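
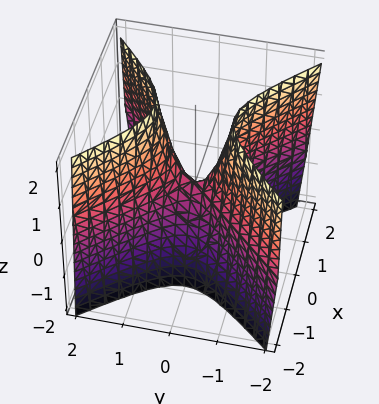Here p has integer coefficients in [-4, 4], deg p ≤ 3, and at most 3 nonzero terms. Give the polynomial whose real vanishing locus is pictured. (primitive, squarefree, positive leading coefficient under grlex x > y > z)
First, the degree is 2 — a hyperbolic paraboloid; a quadric.
Then, symmetries: mirror symmetry x ↦ −x ⇒ only even powers of x; mirror symmetry y ↦ −y ⇒ only even powers of y.
Then, from the axis intercepts and sections: one y-axis crossing is at y = 0; it crosses the z-axis at the gridline z = 0; it meets the x-axis at x = 0 (among the integer gridlines).
Finally, the integer polynomial consistent with all of this is the stated p.

3*x^2 - 3*y^2 + z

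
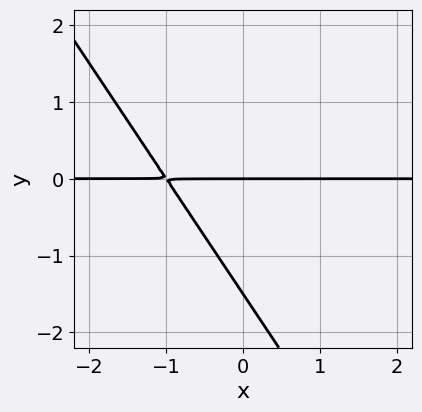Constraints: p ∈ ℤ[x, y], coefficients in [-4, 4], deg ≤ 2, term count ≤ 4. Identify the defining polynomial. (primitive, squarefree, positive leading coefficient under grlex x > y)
3*x*y + 2*y^2 + 3*y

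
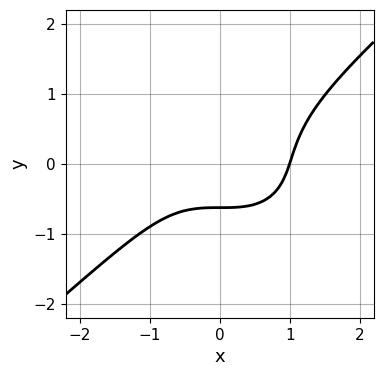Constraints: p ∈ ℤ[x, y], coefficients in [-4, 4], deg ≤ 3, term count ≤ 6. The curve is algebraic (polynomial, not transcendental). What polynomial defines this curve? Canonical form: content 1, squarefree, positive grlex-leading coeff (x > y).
2*x^3 - 3*y^3 - 2*y - 2

(a) The degree is 3 — the shape is more complex than any degree-2 curve.
(b) Reading off the gridlines: one x-axis crossing is at x = 1.
(c) Putting this together gives p.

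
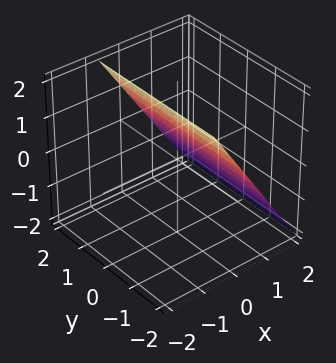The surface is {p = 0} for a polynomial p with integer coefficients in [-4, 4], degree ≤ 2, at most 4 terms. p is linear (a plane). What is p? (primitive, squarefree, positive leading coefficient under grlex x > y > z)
3*x + 2*z - 2

1. Degree: every cross-section is a straight line — this is a plane, so deg p = 1.
2. Checking where it meets the axes: it misses every integer gridline on the y-axis; it meets the z-axis at z = 1 (among the integer gridlines).
3. Assembling these constraints gives the stated polynomial.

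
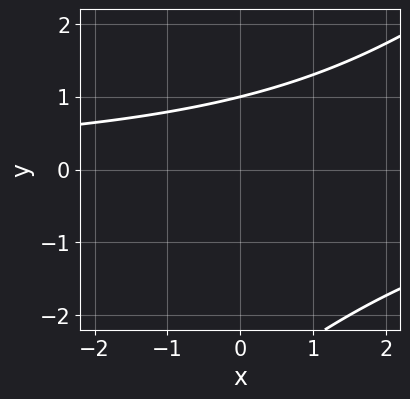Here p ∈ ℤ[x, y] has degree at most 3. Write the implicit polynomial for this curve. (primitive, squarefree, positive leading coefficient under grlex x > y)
x*y - y^2 - 2*y + 3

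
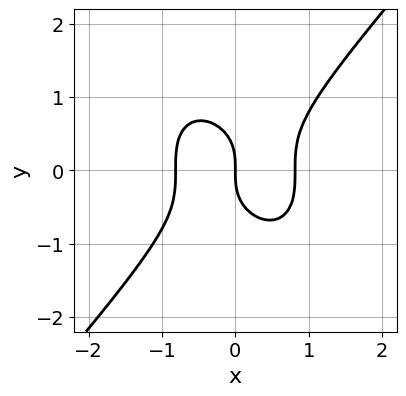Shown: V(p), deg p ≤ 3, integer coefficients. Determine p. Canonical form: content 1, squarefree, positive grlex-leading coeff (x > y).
3*x^3 - 2*y^3 - 2*x

1. deg p = 3.
2. Checking where it meets the axes: it crosses the x-axis at the gridline x = 0; it crosses the y-axis at the gridline y = 0.
3. These observations pin down the coefficients.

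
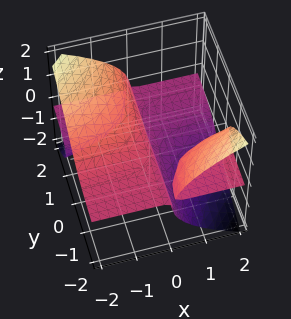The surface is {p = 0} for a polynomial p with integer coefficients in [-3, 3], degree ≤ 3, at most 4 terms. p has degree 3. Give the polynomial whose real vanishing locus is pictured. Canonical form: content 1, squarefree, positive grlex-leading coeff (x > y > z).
3*x*y*z + 3*z^3 + x

(a) There are 3 components. Treating them together as one polynomial.
(b) The degree is 3 — the shape is more complex than any degree-2 surface.
(c) Observable constraints: one x-axis crossing is at x = 0; it meets the z-axis at z = 0 (among the integer gridlines).
(d) The integer polynomial consistent with all of this is the stated p. Check: (0, 1, 0) on the y-axis lies on the surface, and p(0, 1, 0) = 0. ✓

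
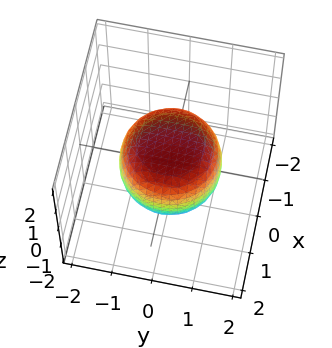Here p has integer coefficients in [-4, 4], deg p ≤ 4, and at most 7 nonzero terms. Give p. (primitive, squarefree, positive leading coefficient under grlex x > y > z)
2*x^4 + 4*x^2*y^2 + 2*y^4 - x^2 - y^2 + 3*z^2 - 3

1. deg p = 4.
2. Symmetry: the z-axis is an axis of rotation, so x and y enter only as x² + y².
3. From the visible intercepts: among the integer gridlines, it crosses the z-axis at z ∈ {-1, 1}; a circular section at z = 0 has radius between 1 and 2.
4. Putting this together gives p.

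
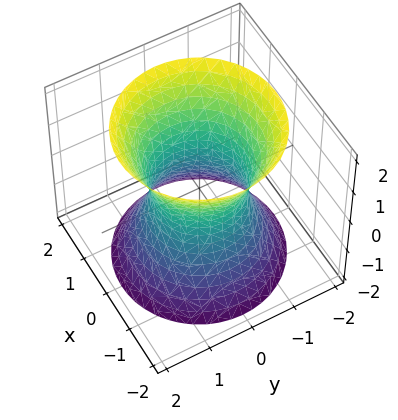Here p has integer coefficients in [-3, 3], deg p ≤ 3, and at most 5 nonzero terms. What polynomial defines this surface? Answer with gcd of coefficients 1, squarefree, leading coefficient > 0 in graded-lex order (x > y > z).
(a) Degree: a generic line meets the surface in up to 2 points, so deg p = 2.
(b) Symmetries: rotational symmetry about the z-axis ⇒ p depends on x, y only through x² + y².
(c) From the visible intercepts: it misses every integer gridline on the z-axis; among the integer gridlines, it crosses the x-axis at x ∈ {-1, 1}; the y-axis gridline crossings are at y ∈ {-1, 1}.
(d) Fitting integer coefficients to these (and the overall shape) gives p.

2*x^2 + 2*y^2 - z^2 - 2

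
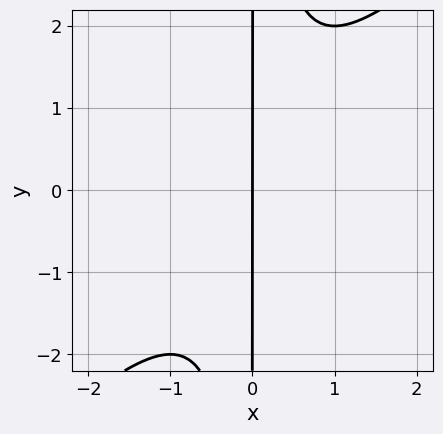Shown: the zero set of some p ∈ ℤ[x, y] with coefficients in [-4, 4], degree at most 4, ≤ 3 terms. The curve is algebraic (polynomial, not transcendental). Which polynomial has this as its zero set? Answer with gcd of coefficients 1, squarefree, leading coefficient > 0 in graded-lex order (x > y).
x^3 - x^2*y + x

1. The degree is 3 — the shape is more complex than any degree-2 curve.
2. Checking where it meets the axes: the visible y-axis segment lies entirely on the curve; it crosses the x-axis at the gridline x = 0.
3. Together with the visible shape, these determine p as stated.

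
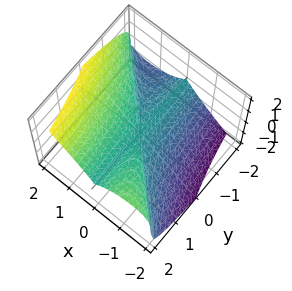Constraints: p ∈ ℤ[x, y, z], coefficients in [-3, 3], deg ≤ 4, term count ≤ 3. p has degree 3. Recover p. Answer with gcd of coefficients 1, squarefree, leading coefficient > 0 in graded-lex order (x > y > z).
The degree is 3 — a generic line meets the surface in up to 3 points.
From the axis intercepts and sections: it crosses the x-axis at the gridline x = 0; it crosses the z-axis at the gridline z = 0; the visible y-axis segment lies entirely on the surface.
These observations pin down the coefficients.

x^3 + x^2*y - z^3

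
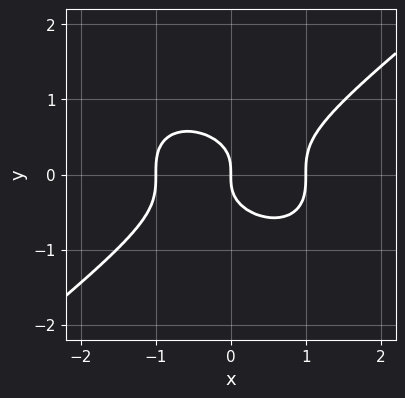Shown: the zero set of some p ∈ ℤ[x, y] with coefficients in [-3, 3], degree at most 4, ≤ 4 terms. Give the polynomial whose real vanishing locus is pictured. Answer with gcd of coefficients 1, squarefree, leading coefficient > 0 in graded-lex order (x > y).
x^3 - 2*y^3 - x

(a) deg p = 3. A generic line meets the curve in up to 3 points.
(b) Observable constraints: among the integer gridlines, it crosses the x-axis at x ∈ {-1, 0, 1}; one y-axis crossing is at y = 0.
(c) Putting this together gives p.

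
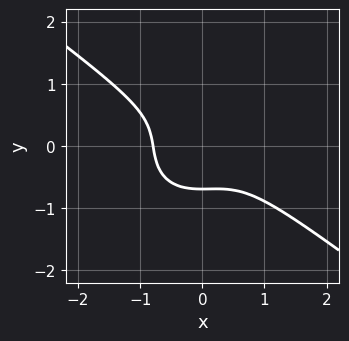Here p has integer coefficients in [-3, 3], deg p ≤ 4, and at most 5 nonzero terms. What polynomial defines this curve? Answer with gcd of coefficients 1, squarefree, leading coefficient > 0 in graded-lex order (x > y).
2*x^3 + x^2*y + 3*y^3 + 1

(a) Degree: no degree-2 curve has this shape, so deg p = 3.
(b) Solving for integer coefficients yields p as stated.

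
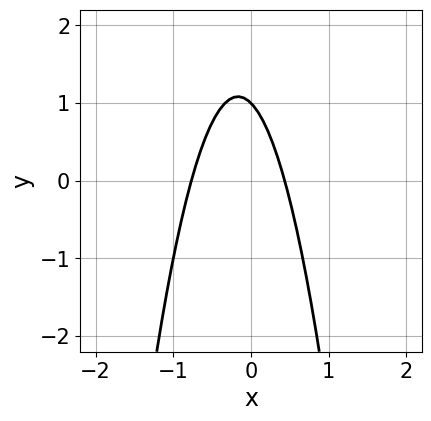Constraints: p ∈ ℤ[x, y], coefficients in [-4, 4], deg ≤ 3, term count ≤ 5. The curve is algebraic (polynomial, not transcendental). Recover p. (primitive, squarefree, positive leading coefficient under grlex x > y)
3*x^2 + x + y - 1

Degree: a generic line meets the curve in up to 2 points, so deg p = 2.
Observable constraints: it crosses the y-axis at the gridline y = 1.
Fitting integer coefficients to these (and the overall shape) gives p.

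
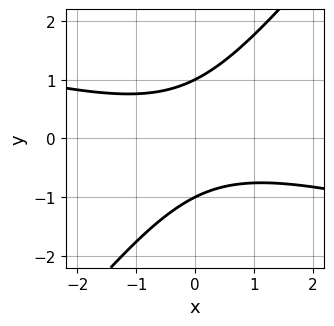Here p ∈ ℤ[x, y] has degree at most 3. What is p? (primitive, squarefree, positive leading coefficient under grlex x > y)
First, deg p = 2. The shape is more complex than any degree-1 curve.
Next, from the visible intercepts: no x-intercept at any integer in the box; among the integer gridlines, it crosses the y-axis at y ∈ {-1, 1}.
Finally, these observations pin down the coefficients.

x^2 + 3*x*y - 3*y^2 + 3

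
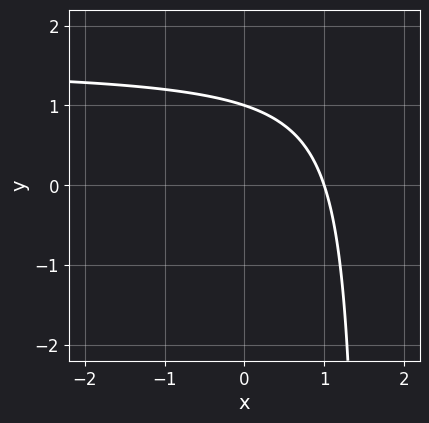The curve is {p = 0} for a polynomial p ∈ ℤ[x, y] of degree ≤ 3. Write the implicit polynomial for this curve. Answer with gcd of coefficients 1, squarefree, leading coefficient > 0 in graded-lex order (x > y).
2*x*y - 3*x - 3*y + 3

deg p = 2. The shape is more complex than any degree-1 curve.
From the axis intercepts and sections: one y-axis crossing is at y = 1; one x-axis crossing is at x = 1.
Matching integer coefficients to the picture gives p.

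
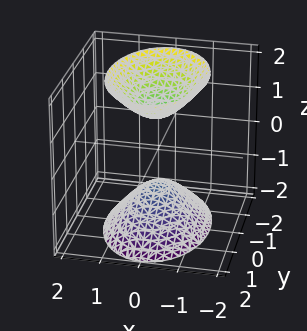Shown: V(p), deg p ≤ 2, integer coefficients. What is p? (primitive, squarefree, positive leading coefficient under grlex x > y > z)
(a) There are 2 components. Treating them together as one polynomial.
(b) deg p = 2. Two separate bowl-shaped sheets opening away from each other; a quadric.
(c) Symmetries: it's symmetric under y → −y, forcing even powers of y; the z ↦ −z reflection is a symmetry, so z appears only in even powers; it's symmetric under x → −x, forcing even powers of x.
(d) From the axis intercepts and sections: it misses every integer gridline on the x-axis; the z-axis gridline crossings are at z ∈ {-1, 1}; the surface avoids every integer y-axis point in the box.
(e) Putting this together gives p.

2*x^2 + y^2 - z^2 + 1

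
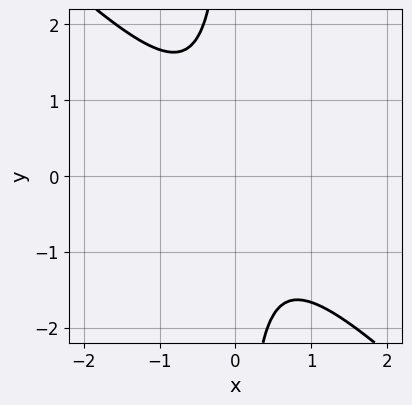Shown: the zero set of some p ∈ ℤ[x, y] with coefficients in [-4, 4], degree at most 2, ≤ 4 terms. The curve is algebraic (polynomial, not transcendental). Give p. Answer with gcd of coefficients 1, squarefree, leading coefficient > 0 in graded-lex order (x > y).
First, the degree is 2 — a generic line meets the curve in up to 2 points.
Then, observable constraints: it misses every integer gridline on the x-axis; no y-intercept at any integer in the box.
Finally, assembling these constraints gives the stated polynomial.

3*x^2 + 3*x*y + 2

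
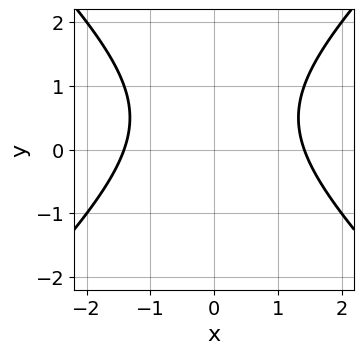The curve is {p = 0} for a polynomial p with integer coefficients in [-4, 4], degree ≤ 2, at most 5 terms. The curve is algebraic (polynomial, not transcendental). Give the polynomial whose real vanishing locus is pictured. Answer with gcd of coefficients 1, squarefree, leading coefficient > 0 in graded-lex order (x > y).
First, degree: no degree-1 curve has this shape, so deg p = 2.
Then, symmetries: it's symmetric under x → −x, forcing even powers of x.
Next, observable constraints: it misses every integer gridline on the y-axis.
Finally, these observations pin down the coefficients.

x^2 - y^2 + y - 2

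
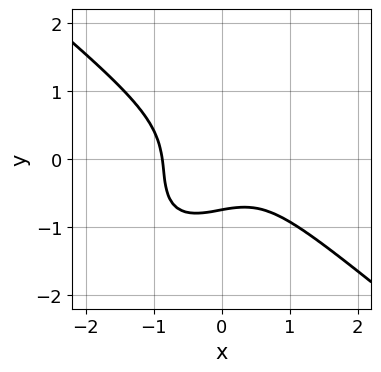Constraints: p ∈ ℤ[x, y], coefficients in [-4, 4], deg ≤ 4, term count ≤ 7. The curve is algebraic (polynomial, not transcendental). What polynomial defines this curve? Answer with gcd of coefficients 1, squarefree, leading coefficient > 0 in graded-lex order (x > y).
3*x^3 - 2*x*y^2 + 3*y^3 + y + 2

The degree is 3 — a generic line meets the curve in up to 3 points.
Solving for integer coefficients yields p as stated.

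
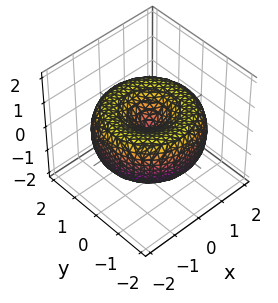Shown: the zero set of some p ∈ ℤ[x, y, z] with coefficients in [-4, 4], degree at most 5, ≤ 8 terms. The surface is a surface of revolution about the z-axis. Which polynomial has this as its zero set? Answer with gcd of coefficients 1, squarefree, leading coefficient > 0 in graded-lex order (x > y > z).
x^4 + 2*x^2*y^2 + y^4 - 3*x^2 - 3*y^2 + 3*z^2

1. Degree: no degree-3 surface has this shape, so deg p = 4.
2. Symmetry: the z-axis is an axis of rotation, so x and y enter only as x² + y².
3. From the axis intercepts and sections: one x-axis crossing is at x = 0; a circular section at z = 0 has radius between 1 and 2; it meets the z-axis at z = 0 (among the integer gridlines); it crosses the y-axis at the gridline y = 0.
4. Together with the visible shape, these determine p as stated.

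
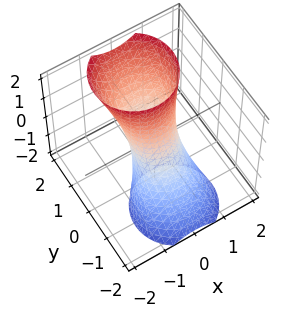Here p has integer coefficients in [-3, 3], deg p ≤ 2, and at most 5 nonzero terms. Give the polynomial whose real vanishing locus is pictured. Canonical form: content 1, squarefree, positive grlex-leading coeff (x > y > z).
1. Degree: no degree-1 surface has this shape, so deg p = 2.
2. Against the integer gridlines: it misses every integer gridline on the z-axis.
3. Together with the visible shape, these determine p as stated.

2*x^2 + 2*y^2 - 2*y*z - 1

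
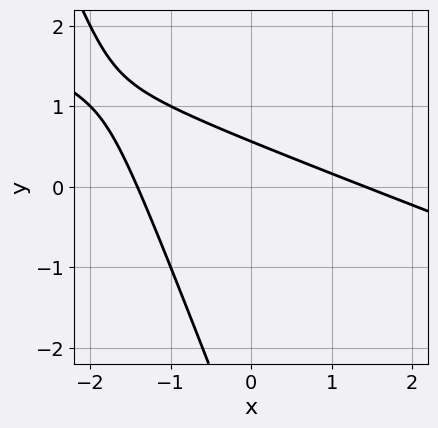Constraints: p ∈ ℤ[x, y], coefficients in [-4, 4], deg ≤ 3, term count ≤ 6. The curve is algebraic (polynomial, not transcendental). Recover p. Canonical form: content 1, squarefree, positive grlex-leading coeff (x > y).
First, the degree is 2 — no degree-1 curve has this shape.
Finally, matching integer coefficients to the picture gives p.

x^2 + 3*x*y + y^2 + 3*y - 2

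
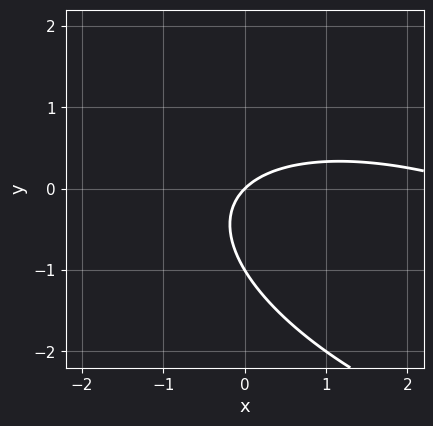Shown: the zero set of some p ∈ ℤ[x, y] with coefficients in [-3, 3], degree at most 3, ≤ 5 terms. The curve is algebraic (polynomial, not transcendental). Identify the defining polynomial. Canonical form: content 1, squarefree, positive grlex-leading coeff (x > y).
1. deg p = 2.
2. Checking where it meets the axes: the y-axis gridline crossings are at y ∈ {-1, 0}; one x-axis crossing is at x = 0.
3. Solving for integer coefficients yields p as stated.

x^2 + 2*x*y + 3*y^2 - 3*x + 3*y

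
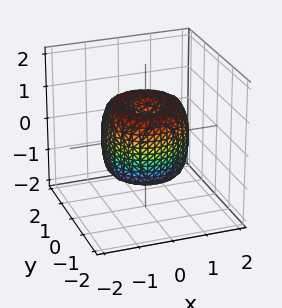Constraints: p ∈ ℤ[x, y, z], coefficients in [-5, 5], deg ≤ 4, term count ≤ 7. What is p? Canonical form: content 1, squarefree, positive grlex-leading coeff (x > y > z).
2*x^4 + 4*x^2*y^2 + 2*y^4 - 3*x^2 - 3*y^2 + z^2

The degree is 4 — the shape is more complex than any degree-3 surface.
By symmetry, the surface is invariant under rotation about z: p = q(x² + y², z).
From the visible intercepts: one z-axis crossing is at z = 0; a circular section at z = 0 has radius between 1 and 2; it crosses the y-axis at the gridline y = 0.
Assembling these constraints gives the stated polynomial.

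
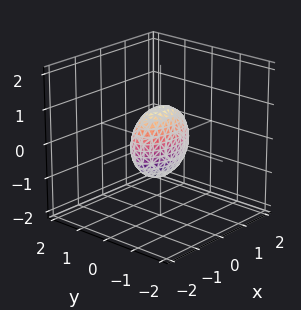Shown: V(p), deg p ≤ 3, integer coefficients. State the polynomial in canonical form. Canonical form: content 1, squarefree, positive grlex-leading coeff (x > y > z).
deg p = 2.
Symmetries: mirror symmetry y ↦ −y ⇒ only even powers of y; the z ↦ −z reflection is a symmetry, so z appears only in even powers; the x ↦ −x reflection is a symmetry, so x appears only in even powers.
From the axis intercepts and sections: the x-axis gridline crossings are at x ∈ {-1, 1}; the z-axis gridline crossings are at z ∈ {-1, 1}.
Solving for integer coefficients yields p as stated.

x^2 + 3*y^2 + z^2 - 1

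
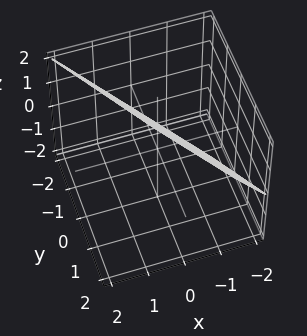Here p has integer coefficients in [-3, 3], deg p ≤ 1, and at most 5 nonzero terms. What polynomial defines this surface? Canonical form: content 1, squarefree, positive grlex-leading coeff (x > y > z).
3*x + 2*y - 2*z + 2

(a) The degree is 1 — the surface is flat (a plane).
(b) From the axis intercepts and sections: it meets the y-axis at y = -1 (among the integer gridlines); it crosses the z-axis at the gridline z = 1.
(c) Assembling these constraints gives the stated polynomial.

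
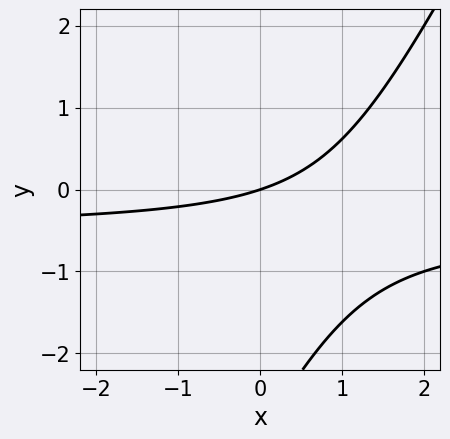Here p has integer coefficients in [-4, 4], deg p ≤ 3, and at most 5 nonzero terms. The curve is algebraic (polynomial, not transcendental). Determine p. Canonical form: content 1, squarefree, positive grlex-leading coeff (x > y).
deg p = 2.
Against the integer gridlines: it crosses the y-axis at the gridline y = 0; one x-axis crossing is at x = 0.
Fitting integer coefficients to these (and the overall shape) gives p.

2*x*y - y^2 + x - 3*y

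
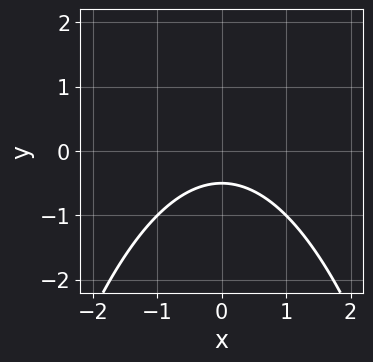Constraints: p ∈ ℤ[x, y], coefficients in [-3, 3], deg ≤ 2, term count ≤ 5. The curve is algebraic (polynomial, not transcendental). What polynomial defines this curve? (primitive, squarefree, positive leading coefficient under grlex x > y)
x^2 + 2*y + 1

(a) Degree: the shape is more complex than any degree-1 curve, so deg p = 2.
(b) Symmetries: mirror symmetry x ↦ −x ⇒ only even powers of x.
(c) Against the integer gridlines: it misses every integer gridline on the x-axis.
(d) Solving for integer coefficients yields p as stated.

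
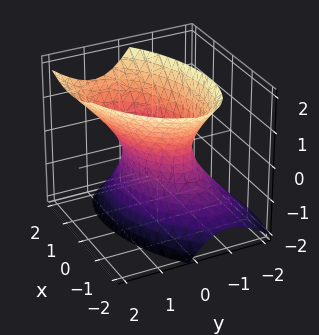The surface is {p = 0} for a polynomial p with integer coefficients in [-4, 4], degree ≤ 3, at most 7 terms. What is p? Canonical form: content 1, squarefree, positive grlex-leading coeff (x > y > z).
deg p = 2. The shape is more complex than any degree-1 surface.
From the visible intercepts: the x-axis gridline crossings are at x ∈ {-1, 1}; it misses every integer gridline on the z-axis.
Matching integer coefficients to the picture gives p.

x^2 - x*y + 2*y^2 - y*z - z^2 - 1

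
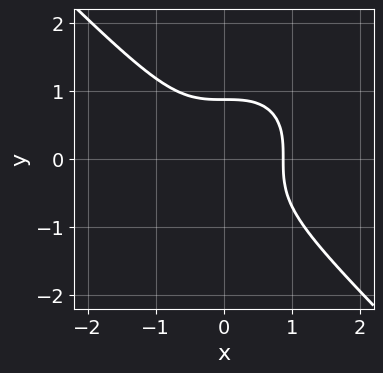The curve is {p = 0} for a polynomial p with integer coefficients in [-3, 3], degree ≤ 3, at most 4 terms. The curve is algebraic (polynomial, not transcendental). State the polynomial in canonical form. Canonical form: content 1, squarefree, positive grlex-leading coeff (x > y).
3*x^3 + 3*y^3 - 2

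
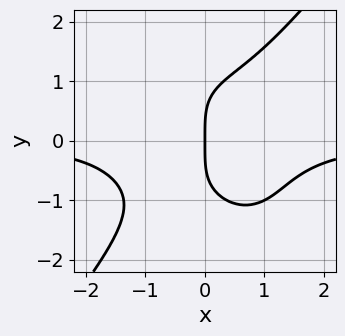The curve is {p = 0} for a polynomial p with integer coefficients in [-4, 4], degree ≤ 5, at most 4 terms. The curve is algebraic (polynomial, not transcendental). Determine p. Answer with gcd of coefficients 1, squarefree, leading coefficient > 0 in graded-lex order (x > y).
1. deg p = 4. The shape is more complex than any degree-3 curve.
2. Reading off the gridlines: one y-axis crossing is at y = 0; one x-axis crossing is at x = 0.
3. The integer polynomial consistent with all of this is the stated p.

2*x^3*y - y^4 + 3*x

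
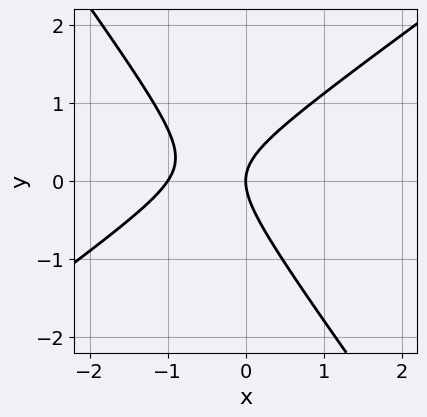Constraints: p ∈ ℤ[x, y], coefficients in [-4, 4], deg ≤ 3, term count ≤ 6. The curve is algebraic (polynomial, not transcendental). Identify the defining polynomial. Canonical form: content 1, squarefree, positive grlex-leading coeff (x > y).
3*x^2 - 2*x*y - 3*y^2 + 3*x

1. Degree: the shape is more complex than any degree-1 curve, so deg p = 2.
2. From the visible intercepts: it crosses the y-axis at the gridline y = 0; the x-axis gridline crossings are at x ∈ {-1, 0}.
3. Matching integer coefficients to the picture gives p.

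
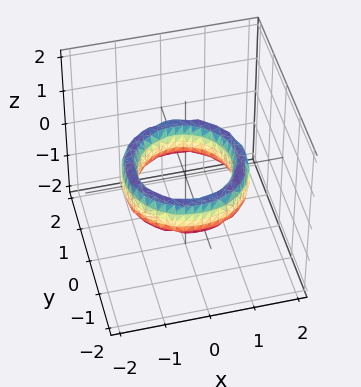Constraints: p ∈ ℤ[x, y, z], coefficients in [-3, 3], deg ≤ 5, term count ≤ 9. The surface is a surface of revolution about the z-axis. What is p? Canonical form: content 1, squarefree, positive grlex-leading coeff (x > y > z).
x^4 + 2*x^2*y^2 + y^4 - 3*x^2 - 3*y^2 + z^2 + 2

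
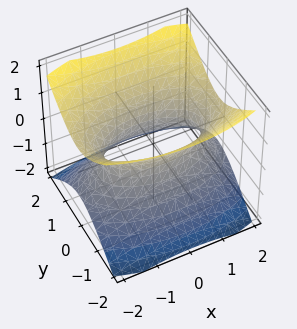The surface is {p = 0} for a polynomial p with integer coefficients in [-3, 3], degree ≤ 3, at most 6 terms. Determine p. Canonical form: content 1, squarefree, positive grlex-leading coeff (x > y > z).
x^2 + 3*y^2 - 3*z^2 - 2

1. deg p = 2. An hourglass — one-sheet hyperboloid; a quadric.
2. Symmetries: mirror symmetry z ↦ −z ⇒ only even powers of z; it's symmetric under y → −y, forcing even powers of y; the x ↦ −x reflection is a symmetry, so x appears only in even powers.
3. Against the integer gridlines: it misses every integer gridline on the z-axis.
4. Matching integer coefficients to the picture gives p.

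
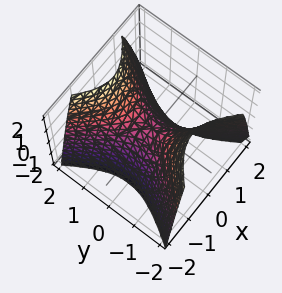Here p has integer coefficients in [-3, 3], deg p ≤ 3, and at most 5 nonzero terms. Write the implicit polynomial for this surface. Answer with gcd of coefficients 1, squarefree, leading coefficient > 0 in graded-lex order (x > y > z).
First, deg p = 2. A saddle surface; a quadric.
Then, symmetries: mirror symmetry y ↦ −y ⇒ only even powers of y; the x ↦ −x reflection is a symmetry, so x appears only in even powers.
Then, from the visible intercepts: it meets the x-axis at x = 0 (among the integer gridlines); it meets the y-axis at y = 0 (among the integer gridlines); it meets the z-axis at z = 0 (among the integer gridlines).
Finally, fitting integer coefficients to these (and the overall shape) gives p.

3*x^2 - 2*y^2 + 2*z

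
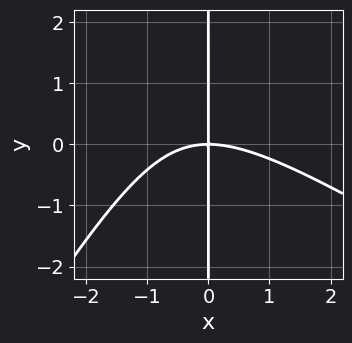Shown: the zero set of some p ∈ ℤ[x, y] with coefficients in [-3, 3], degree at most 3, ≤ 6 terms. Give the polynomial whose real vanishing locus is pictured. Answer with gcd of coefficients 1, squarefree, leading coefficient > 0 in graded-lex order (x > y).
x^3 + x^2*y - x*y^2 + 3*x*y

1. deg p = 3. A generic line meets the curve in up to 3 points.
2. Reading off the gridlines: one x-axis crossing is at x = 0; every point of the y-axis in the box is on the curve.
3. Matching integer coefficients to the picture gives p.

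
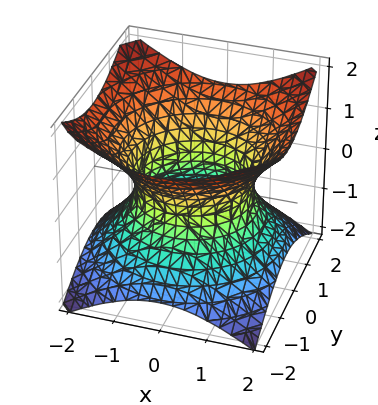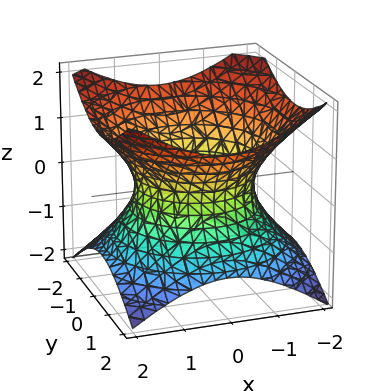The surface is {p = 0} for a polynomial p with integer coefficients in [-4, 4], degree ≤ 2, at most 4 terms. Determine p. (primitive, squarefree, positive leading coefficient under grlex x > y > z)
(a) The degree is 2 — no degree-1 surface has this shape.
(b) Symmetries: every cross-section ⟂ z is a circle, so x, y appear only via x² + y².
(c) From the visible intercepts: a circular section at z = 0 has radius between 1 and 2; no z-intercept at any integer in the box.
(d) Fitting integer coefficients to these (and the overall shape) gives p.

2*x^2 + 2*y^2 - 3*z^2 - 3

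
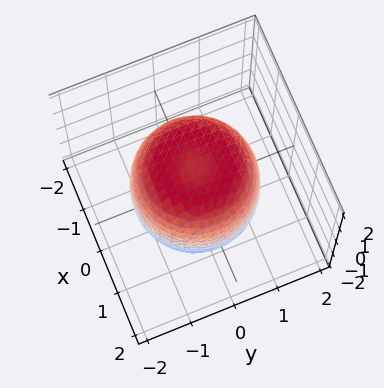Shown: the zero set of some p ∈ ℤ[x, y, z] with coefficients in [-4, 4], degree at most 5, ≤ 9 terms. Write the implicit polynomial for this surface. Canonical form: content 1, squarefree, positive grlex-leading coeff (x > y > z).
2*x^4 + 4*x^2*y^2 + 2*y^4 - 2*x^2 - 2*y^2 + 2*z^2 - 3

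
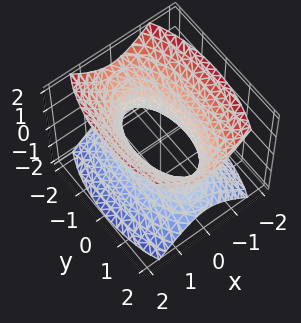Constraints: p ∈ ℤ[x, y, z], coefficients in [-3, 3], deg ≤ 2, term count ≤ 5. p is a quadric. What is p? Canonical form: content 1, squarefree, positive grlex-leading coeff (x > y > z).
3*x^2 + y^2 - 2*z^2 - 2

First, degree: one connected sheet with a waist; a quadric, so deg p = 2.
Next, symmetries: mirror symmetry z ↦ −z ⇒ only even powers of z; mirror symmetry x ↦ −x ⇒ only even powers of x; the y ↦ −y reflection is a symmetry, so y appears only in even powers.
Then, against the integer gridlines: it misses every integer gridline on the z-axis.
Finally, these observations pin down the coefficients.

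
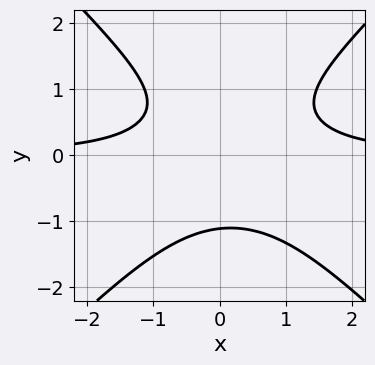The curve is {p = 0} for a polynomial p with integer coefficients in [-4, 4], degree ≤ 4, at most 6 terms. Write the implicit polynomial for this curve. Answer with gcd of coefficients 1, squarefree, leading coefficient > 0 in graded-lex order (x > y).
3*x^2*y - 3*y^3 - x*y + y - 3

1. deg p = 3.
2. Observable constraints: no x-intercept at any integer in the box.
3. These observations pin down the coefficients.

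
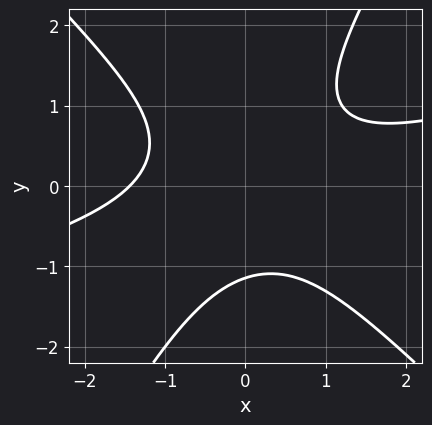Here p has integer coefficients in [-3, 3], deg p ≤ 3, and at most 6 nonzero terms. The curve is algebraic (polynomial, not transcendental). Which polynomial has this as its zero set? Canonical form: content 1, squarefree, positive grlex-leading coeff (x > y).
First, the degree is 3 — a generic line meets the curve in up to 3 points.
Finally, matching integer coefficients to the picture gives p.

x^3 - 3*x^2*y - 2*x*y^2 + 2*y^3 + 3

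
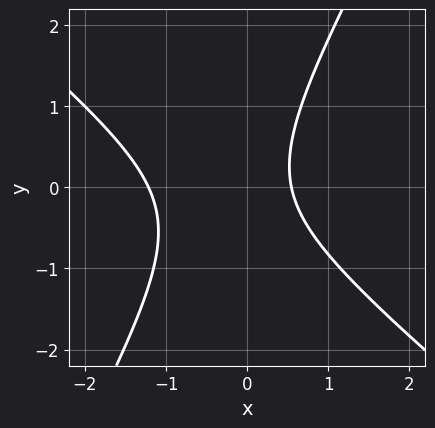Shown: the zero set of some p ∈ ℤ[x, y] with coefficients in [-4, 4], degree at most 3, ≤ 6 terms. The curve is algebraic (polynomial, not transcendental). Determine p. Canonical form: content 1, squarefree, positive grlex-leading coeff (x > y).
3*x^2 + 2*x*y - 2*y^2 + 2*x - 2

(a) The degree is 2 — a generic line meets the curve in up to 2 points.
(b) From the axis intercepts and sections: the curve avoids every integer y-axis point in the box.
(c) The integer polynomial consistent with all of this is the stated p.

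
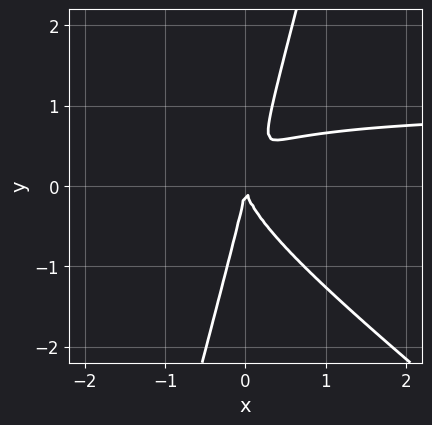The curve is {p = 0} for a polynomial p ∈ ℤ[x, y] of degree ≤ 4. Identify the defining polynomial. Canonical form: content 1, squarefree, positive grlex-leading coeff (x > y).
1. The degree is 3 — no degree-2 curve has this shape.
2. From the axis intercepts and sections: one y-axis crossing is at y = 0; it crosses the x-axis at the gridline x = 0.
3. Putting this together gives p.

3*x^2*y + 3*x*y^2 - y^3 - 3*x^2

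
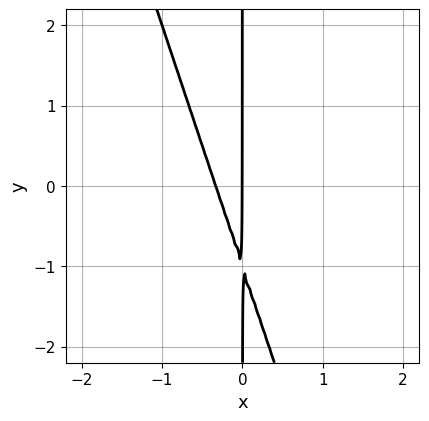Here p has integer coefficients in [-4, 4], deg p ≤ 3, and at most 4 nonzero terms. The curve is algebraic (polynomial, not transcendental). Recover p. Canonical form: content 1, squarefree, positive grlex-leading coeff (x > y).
(a) The degree is 2 — no degree-1 curve has this shape.
(b) Against the integer gridlines: it meets the x-axis at x = 0 (among the integer gridlines); every point of the y-axis in the box is on the curve.
(c) Assembling these constraints gives the stated polynomial.

3*x^2 + x*y + x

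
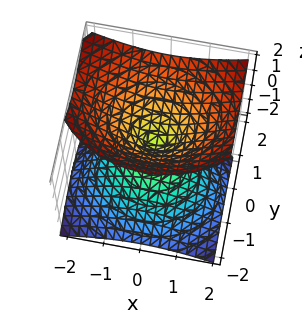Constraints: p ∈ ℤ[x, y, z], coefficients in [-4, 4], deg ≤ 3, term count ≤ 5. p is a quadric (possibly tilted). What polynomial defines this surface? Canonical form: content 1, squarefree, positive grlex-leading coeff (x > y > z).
2*x^2 + 3*y^2 - 2*y*z - 3*z^2

1. The degree is 2 — the shape is more complex than any degree-1 surface.
2. Observable constraints: it meets the y-axis at y = 0 (among the integer gridlines); one z-axis crossing is at z = 0; one x-axis crossing is at x = 0.
3. Assembling these constraints gives the stated polynomial.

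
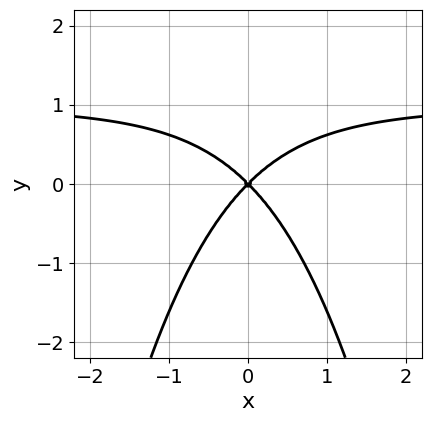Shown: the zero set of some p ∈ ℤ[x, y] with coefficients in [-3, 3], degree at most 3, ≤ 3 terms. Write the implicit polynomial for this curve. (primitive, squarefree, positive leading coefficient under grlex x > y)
First, the degree is 3 — the shape is more complex than any degree-2 curve.
Next, symmetries: the x ↦ −x reflection is a symmetry, so x appears only in even powers.
Then, observable constraints: one y-axis crossing is at y = 0; one x-axis crossing is at x = 0.
Finally, solving for integer coefficients yields p as stated.

x^2*y - x^2 + y^2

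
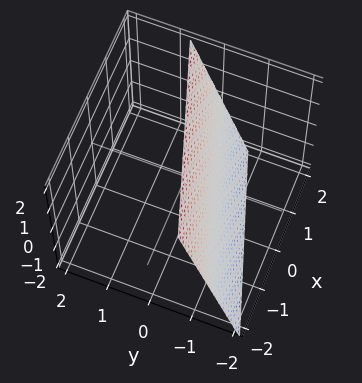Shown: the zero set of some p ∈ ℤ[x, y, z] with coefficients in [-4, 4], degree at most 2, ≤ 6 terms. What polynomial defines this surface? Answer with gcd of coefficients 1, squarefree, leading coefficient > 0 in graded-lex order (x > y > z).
x - 3*y + z - 2

First, deg p = 1. The surface is flat (a plane).
Next, from the visible intercepts: it crosses the z-axis at the gridline z = 2; it meets the x-axis at x = 2 (among the integer gridlines).
Finally, together with the visible shape, these determine p as stated.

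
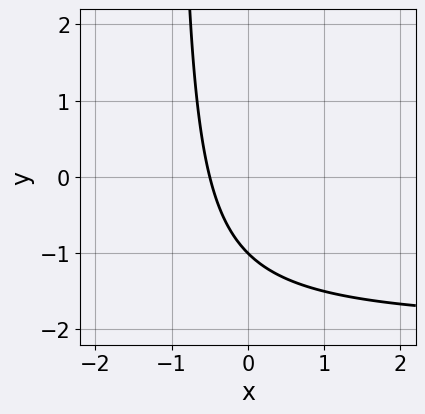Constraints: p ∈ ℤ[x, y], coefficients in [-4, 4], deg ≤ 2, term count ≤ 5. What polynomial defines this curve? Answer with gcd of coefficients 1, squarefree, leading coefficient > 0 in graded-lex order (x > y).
x*y + 2*x + y + 1

1. Degree: the shape is more complex than any degree-1 curve, so deg p = 2.
2. From the visible intercepts: it meets the y-axis at y = -1 (among the integer gridlines).
3. The integer polynomial consistent with all of this is the stated p.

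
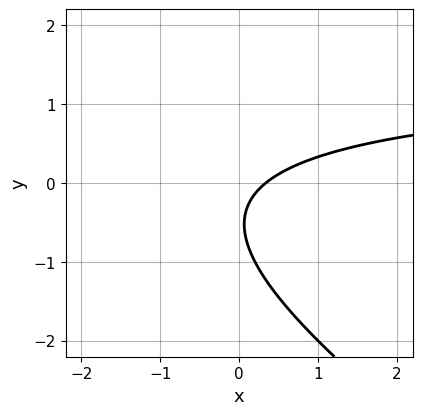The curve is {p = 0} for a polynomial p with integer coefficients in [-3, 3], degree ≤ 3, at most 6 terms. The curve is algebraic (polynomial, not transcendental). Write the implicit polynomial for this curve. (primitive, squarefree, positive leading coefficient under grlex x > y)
2*x*y + 3*y^2 - 3*x + 3*y + 1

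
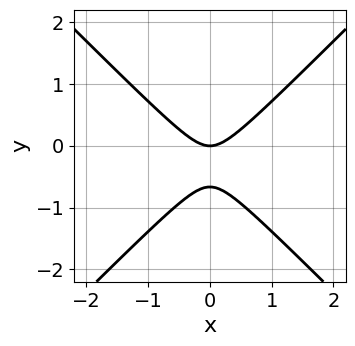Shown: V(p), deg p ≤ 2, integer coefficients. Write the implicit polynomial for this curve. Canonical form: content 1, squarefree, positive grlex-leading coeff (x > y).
3*x^2 - 3*y^2 - 2*y

(a) The degree is 2 — the shape is more complex than any degree-1 curve.
(b) Symmetries: the x ↦ −x reflection is a symmetry, so x appears only in even powers.
(c) From the axis intercepts and sections: it crosses the y-axis at the gridline y = 0; it meets the x-axis at x = 0 (among the integer gridlines).
(d) Together with the visible shape, these determine p as stated.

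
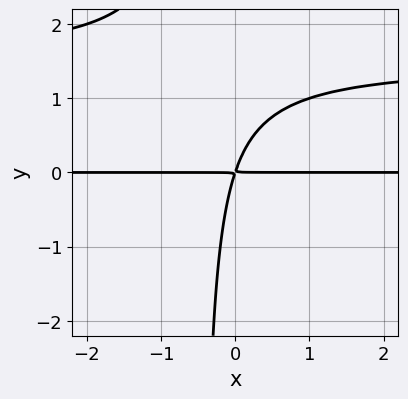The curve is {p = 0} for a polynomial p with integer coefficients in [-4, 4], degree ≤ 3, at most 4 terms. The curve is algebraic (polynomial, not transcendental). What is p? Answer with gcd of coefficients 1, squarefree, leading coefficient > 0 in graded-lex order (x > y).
2*x*y^2 - 3*x*y + y^2

First, degree: the shape is more complex than any degree-2 curve, so deg p = 3.
Then, from the visible intercepts: the visible x-axis segment lies entirely on the curve.
Finally, assembling these constraints gives the stated polynomial.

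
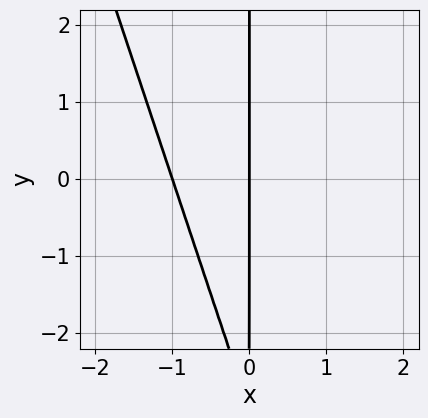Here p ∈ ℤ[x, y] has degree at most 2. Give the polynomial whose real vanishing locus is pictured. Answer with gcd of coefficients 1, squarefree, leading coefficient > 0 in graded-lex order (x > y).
3*x^2 + x*y + 3*x

(a) The degree is 2 — a generic line meets the curve in up to 2 points.
(b) Checking where it meets the axes: the visible y-axis segment lies entirely on the curve; among the integer gridlines, it crosses the x-axis at x ∈ {-1, 0}.
(c) Together with the visible shape, these determine p as stated.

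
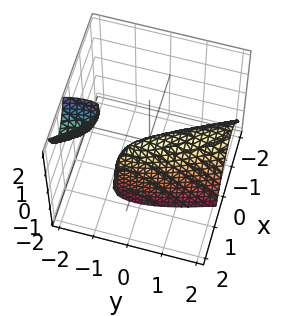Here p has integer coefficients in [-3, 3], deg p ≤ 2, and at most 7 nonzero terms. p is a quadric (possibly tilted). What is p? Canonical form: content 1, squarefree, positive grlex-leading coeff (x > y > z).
First, I count 2 distinct pieces. They look like related sheets of one shape, so recover p as a whole.
Then, degree: the shape is more complex than any degree-1 surface, so deg p = 2.
Then, observable constraints: it meets the y-axis at y = 0 (among the integer gridlines); one x-axis crossing is at x = 0; it crosses the z-axis at the gridline z = 0.
Finally, these observations pin down the coefficients.

3*x^2 + 3*x*y + y^2 + y*z + z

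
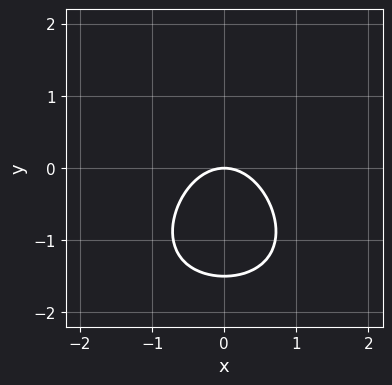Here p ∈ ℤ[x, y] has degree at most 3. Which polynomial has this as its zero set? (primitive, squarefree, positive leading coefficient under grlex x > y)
First, degree: no degree-2 curve has this shape, so deg p = 3.
Next, symmetries: it's symmetric under x → −x, forcing even powers of x.
Then, against the integer gridlines: one y-axis crossing is at y = 0; it crosses the x-axis at the gridline x = 0.
Finally, solving for integer coefficients yields p as stated.

x^2*y + 3*x^2 + 2*y^2 + 3*y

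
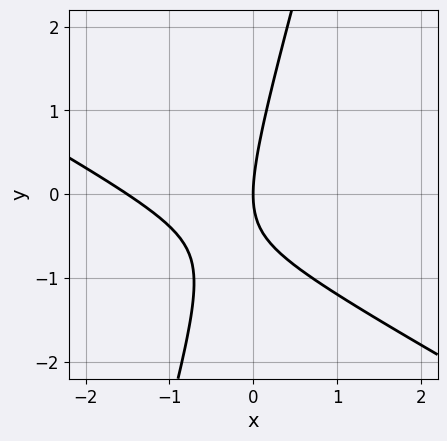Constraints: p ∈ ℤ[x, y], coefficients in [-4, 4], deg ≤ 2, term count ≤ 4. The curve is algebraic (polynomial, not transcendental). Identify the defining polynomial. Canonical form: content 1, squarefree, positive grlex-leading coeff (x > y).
2*x^2 + 3*x*y - y^2 + 3*x

(a) Degree: the shape is more complex than any degree-1 curve, so deg p = 2.
(b) From the visible intercepts: it crosses the x-axis at the gridline x = 0; it crosses the y-axis at the gridline y = 0.
(c) Assembling these constraints gives the stated polynomial.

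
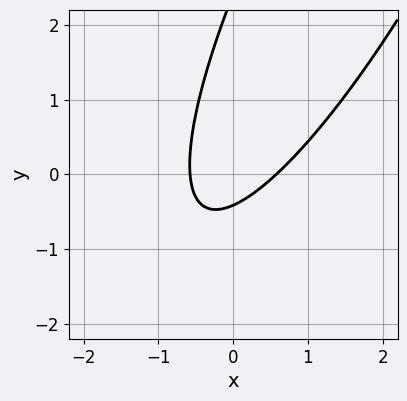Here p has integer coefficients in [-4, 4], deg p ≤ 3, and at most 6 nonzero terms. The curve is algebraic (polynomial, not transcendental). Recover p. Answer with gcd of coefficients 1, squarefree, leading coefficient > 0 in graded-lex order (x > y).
3*x^2 - 3*x*y + y^2 - 2*y - 1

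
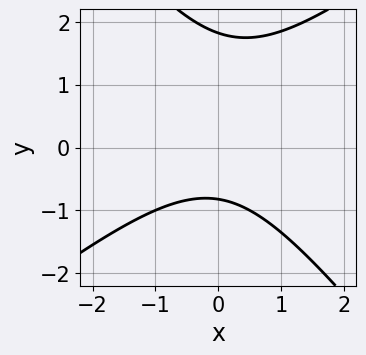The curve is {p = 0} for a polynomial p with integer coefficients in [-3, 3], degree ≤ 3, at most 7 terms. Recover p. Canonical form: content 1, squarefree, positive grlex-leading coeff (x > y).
2*x^2 - x*y - 2*y^2 + 2*y + 3

(a) Degree: the shape is more complex than any degree-1 curve, so deg p = 2.
(b) Reading off the gridlines: no x-intercept at any integer in the box.
(c) Putting this together gives p.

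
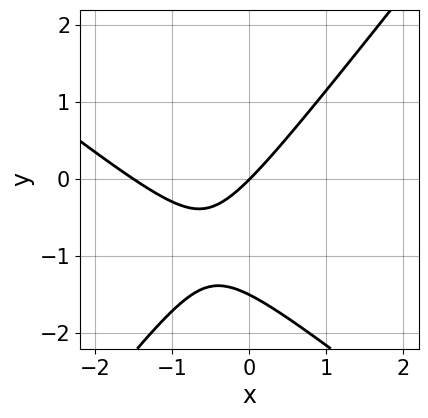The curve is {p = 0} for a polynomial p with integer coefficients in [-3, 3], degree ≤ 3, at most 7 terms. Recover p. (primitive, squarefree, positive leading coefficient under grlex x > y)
2*x^2 + x*y - 2*y^2 + 3*x - 3*y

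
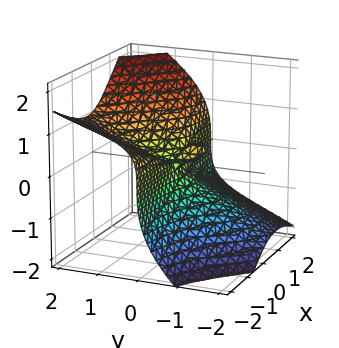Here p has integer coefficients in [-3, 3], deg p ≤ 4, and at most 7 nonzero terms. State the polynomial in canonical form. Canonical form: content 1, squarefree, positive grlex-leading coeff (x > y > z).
deg p = 3.
From the visible intercepts: it meets the y-axis at y = 0 (among the integer gridlines); one z-axis crossing is at z = 0.
Matching integer coefficients to the picture gives p.

3*x^2*y + 3*x*y*z + y^3 - 3*z^3 - 2*y*z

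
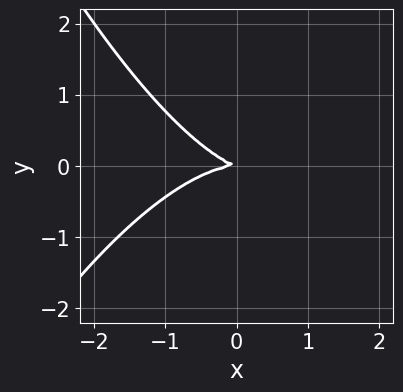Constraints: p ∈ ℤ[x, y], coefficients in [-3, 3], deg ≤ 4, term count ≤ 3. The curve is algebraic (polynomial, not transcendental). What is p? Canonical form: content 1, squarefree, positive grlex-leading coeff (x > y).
x^3 + x*y + 3*y^2

Degree: no degree-2 curve has this shape, so deg p = 3.
Reading off the gridlines: one x-axis crossing is at x = 0; it crosses the y-axis at the gridline y = 0.
The integer polynomial consistent with all of this is the stated p.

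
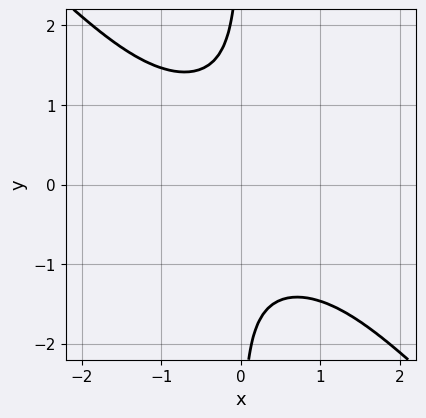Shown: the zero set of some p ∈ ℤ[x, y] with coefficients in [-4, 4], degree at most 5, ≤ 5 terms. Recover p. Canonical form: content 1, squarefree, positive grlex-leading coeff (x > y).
x^2*y^2 + x*y^3 + 1

Degree: the shape is more complex than any degree-3 curve, so deg p = 4.
Checking where it meets the axes: it misses every integer gridline on the x-axis; it misses every integer gridline on the y-axis.
Fitting integer coefficients to these (and the overall shape) gives p.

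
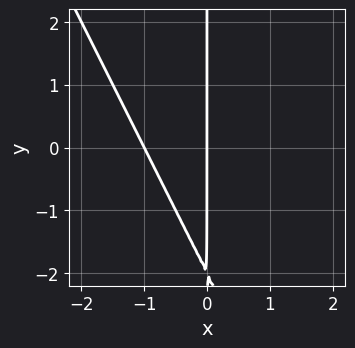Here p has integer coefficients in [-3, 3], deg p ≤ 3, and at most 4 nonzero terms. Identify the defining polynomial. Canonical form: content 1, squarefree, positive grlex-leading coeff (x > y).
First, deg p = 2. The shape is more complex than any degree-1 curve.
Next, against the integer gridlines: every point of the y-axis in the box is on the curve; the x-axis gridline crossings are at x ∈ {-1, 0}.
Finally, matching integer coefficients to the picture gives p.

2*x^2 + x*y + 2*x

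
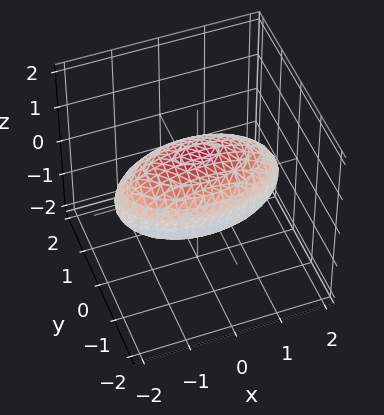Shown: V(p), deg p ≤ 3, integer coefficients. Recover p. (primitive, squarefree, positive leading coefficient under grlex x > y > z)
x^2 + 3*y^2 + 3*z^2 - 3

The degree is 2 — a closed, bounded, convex surface; a quadric.
Symmetries: mirror symmetry y ↦ −y ⇒ only even powers of y; the z ↦ −z reflection is a symmetry, so z appears only in even powers; mirror symmetry x ↦ −x ⇒ only even powers of x.
From the axis intercepts and sections: the y-axis gridline crossings are at y ∈ {-1, 1}; among the integer gridlines, it crosses the z-axis at z ∈ {-1, 1}.
Solving for integer coefficients yields p as stated.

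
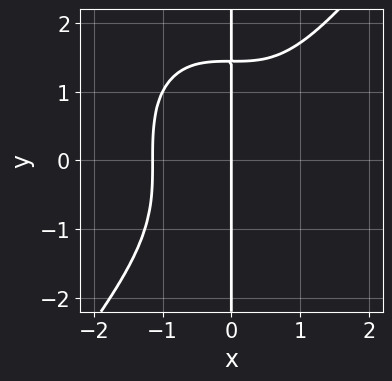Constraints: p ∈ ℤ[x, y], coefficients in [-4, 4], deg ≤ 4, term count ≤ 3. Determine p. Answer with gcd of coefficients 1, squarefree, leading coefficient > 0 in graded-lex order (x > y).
1. The degree is 4 — a generic line meets the curve in up to 4 points.
2. Checking where it meets the axes: it crosses the x-axis at the gridline x = 0; every point of the y-axis in the box is on the curve.
3. Assembling these constraints gives the stated polynomial.

2*x^4 - x*y^3 + 3*x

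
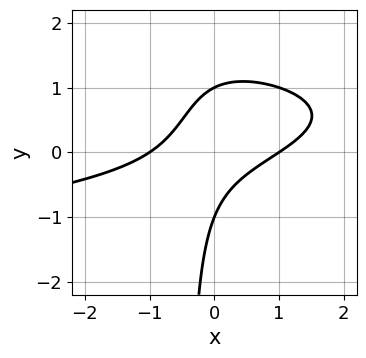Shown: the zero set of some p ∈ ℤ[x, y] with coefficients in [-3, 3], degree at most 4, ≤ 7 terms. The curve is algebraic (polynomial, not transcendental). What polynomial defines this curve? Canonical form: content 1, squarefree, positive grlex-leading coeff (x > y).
(a) The degree is 3 — a generic line meets the curve in up to 3 points.
(b) Checking where it meets the axes: among the integer gridlines, it crosses the y-axis at y ∈ {-1, 1}; among the integer gridlines, it crosses the x-axis at x ∈ {-1, 1}.
(c) The integer polynomial consistent with all of this is the stated p.

2*x*y^2 + x^2 - 3*x*y + y^2 - 1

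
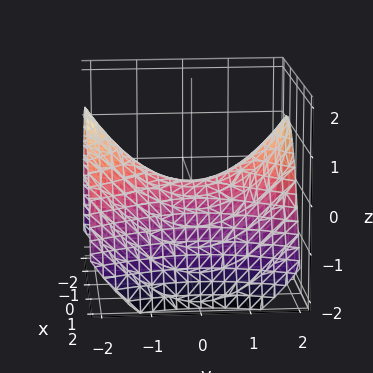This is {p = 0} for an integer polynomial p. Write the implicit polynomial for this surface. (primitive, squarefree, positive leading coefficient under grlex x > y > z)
2*x^2 - y^2 + 3*z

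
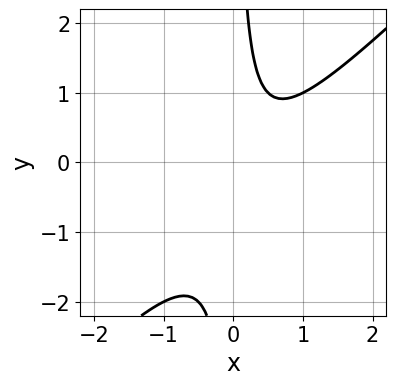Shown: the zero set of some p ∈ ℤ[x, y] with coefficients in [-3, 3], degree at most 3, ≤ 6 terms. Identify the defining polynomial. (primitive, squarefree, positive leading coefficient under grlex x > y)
First, deg p = 2.
Then, against the integer gridlines: it misses every integer gridline on the y-axis; the curve avoids every integer x-axis point in the box.
Finally, fitting integer coefficients to these (and the overall shape) gives p.

2*x^2 - 2*x*y - x + 1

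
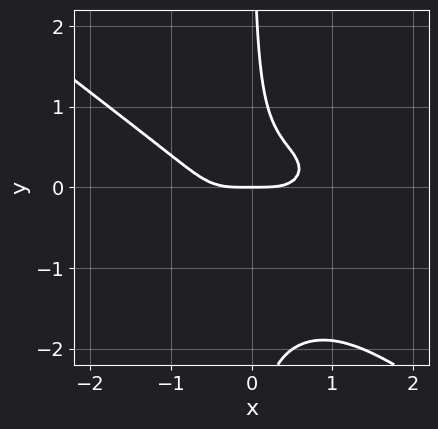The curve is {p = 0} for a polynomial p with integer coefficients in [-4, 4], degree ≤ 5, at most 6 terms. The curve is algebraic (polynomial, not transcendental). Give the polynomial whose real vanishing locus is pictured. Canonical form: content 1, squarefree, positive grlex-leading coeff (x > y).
x^4 + 2*x*y^3 + 3*x*y^2 - y

1. The degree is 4 — no degree-3 curve has this shape.
2. Checking where it meets the axes: one x-axis crossing is at x = 0; it meets the y-axis at y = 0 (among the integer gridlines).
3. Fitting integer coefficients to these (and the overall shape) gives p.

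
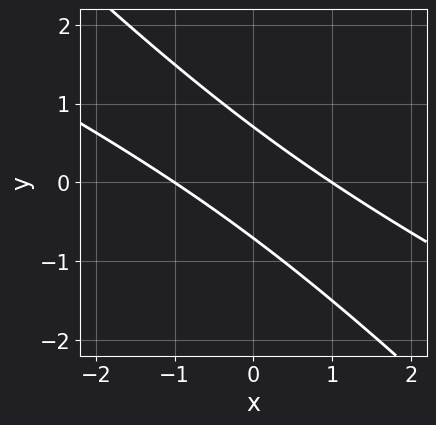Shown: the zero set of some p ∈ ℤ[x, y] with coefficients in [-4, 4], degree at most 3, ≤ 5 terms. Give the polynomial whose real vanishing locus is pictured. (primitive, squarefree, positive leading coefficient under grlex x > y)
x^2 + 3*x*y + 2*y^2 - 1

(a) The degree is 2 — no degree-1 curve has this shape.
(b) Observable constraints: among the integer gridlines, it crosses the x-axis at x ∈ {-1, 1}.
(c) Matching integer coefficients to the picture gives p.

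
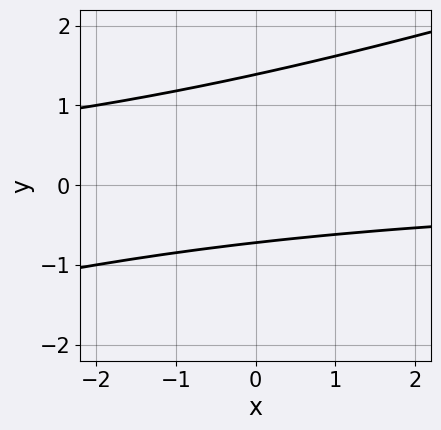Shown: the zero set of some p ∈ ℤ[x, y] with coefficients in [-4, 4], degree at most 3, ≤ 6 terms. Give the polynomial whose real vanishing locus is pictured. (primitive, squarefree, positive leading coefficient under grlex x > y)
1. Degree: the shape is more complex than any degree-1 curve, so deg p = 2.
2. From the visible intercepts: no x-intercept at any integer in the box.
3. Fitting integer coefficients to these (and the overall shape) gives p.

x*y - 3*y^2 + 2*y + 3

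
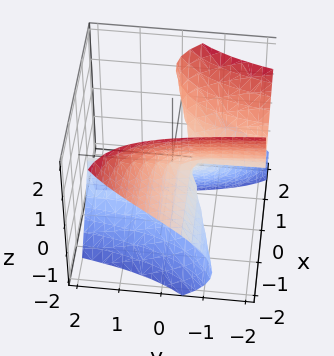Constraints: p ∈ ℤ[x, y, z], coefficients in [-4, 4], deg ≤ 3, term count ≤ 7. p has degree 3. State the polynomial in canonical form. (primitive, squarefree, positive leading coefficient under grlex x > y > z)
2*x^2*y - 2*x^2*z + x*z^2 + z^3 + x^2

The degree is 3 — the shape is more complex than any degree-2 surface.
From the visible intercepts: it crosses the x-axis at the gridline x = 0; it meets the z-axis at z = 0 (among the integer gridlines); every point of the y-axis in the box is on the surface.
Putting this together gives p.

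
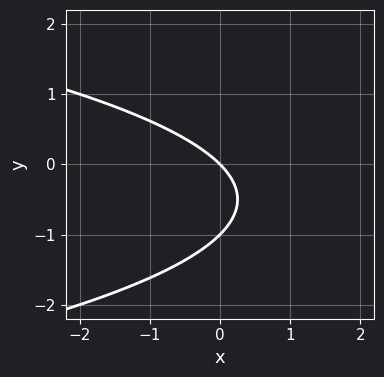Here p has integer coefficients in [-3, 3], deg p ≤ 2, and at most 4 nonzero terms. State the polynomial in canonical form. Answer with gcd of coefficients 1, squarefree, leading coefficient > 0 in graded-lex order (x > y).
deg p = 2.
From the axis intercepts and sections: among the integer gridlines, it crosses the y-axis at y ∈ {-1, 0}; it crosses the x-axis at the gridline x = 0.
The integer polynomial consistent with all of this is the stated p.

y^2 + x + y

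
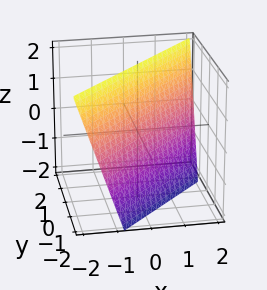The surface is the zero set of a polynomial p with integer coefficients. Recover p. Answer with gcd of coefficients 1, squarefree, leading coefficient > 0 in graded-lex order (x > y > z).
3*x - 3*y + z - 2

(a) The degree is 1 — the surface is flat (a plane).
(b) Reading off the gridlines: one z-axis crossing is at z = 2.
(c) The integer polynomial consistent with all of this is the stated p.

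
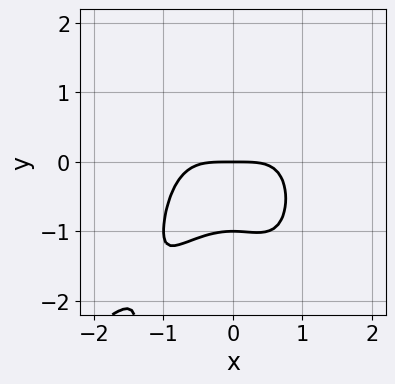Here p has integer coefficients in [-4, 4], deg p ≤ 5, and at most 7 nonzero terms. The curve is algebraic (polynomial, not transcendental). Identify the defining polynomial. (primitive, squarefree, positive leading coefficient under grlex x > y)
First, the degree is 4 — a generic line meets the curve in up to 4 points.
Next, against the integer gridlines: it meets the x-axis at x = 0 (among the integer gridlines); among the integer gridlines, it crosses the y-axis at y ∈ {-1, 0}.
Finally, matching integer coefficients to the picture gives p.

2*x^4 - x^3*y - x^2*y^2 + 3*y^2 + 3*y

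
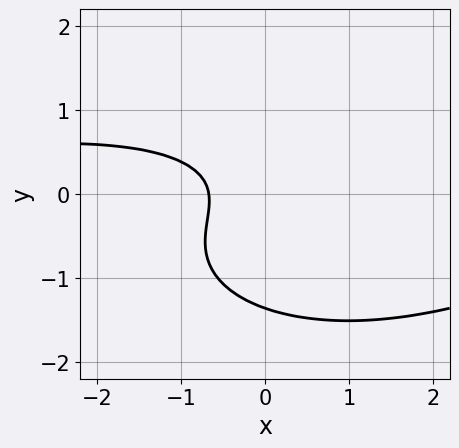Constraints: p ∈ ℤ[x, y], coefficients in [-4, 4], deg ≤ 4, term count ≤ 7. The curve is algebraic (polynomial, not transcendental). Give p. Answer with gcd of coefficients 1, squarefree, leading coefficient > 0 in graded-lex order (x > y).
First, the degree is 3 — the shape is more complex than any degree-2 curve.
Finally, matching integer coefficients to the picture gives p.

x^2*y + 3*y^3 + 3*y^2 + 3*x + 2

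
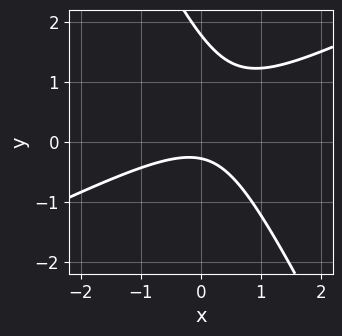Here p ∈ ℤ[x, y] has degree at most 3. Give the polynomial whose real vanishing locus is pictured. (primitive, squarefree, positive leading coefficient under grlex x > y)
2*x^2 - 3*x*y - 2*y^2 + 3*y + 1

1. deg p = 2. The shape is more complex than any degree-1 curve.
2. Against the integer gridlines: it misses every integer gridline on the x-axis.
3. These observations pin down the coefficients.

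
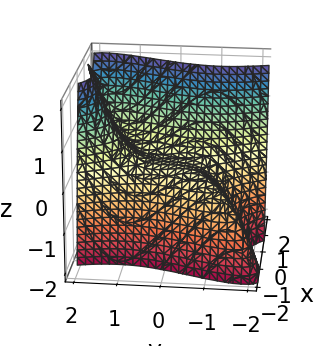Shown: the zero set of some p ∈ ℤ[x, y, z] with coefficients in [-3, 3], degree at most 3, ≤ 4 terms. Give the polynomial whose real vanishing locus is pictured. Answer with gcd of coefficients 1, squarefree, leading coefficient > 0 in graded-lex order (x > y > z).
3*x^3 - 3*x^2*y + y^3 - 3*z

deg p = 3. A generic line meets the surface in up to 3 points.
From the visible intercepts: it crosses the x-axis at the gridline x = 0; it crosses the z-axis at the gridline z = 0; one y-axis crossing is at y = 0.
Putting this together gives p.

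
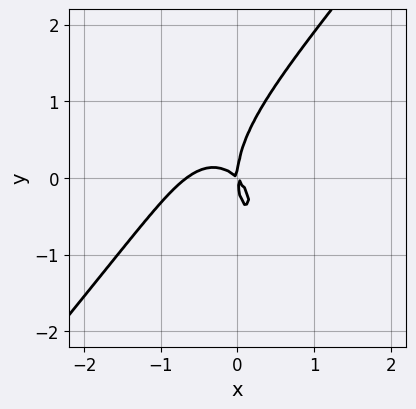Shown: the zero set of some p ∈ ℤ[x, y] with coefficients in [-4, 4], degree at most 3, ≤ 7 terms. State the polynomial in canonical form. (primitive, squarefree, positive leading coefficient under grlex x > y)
3*x^3 - x^2*y - y^3 + 2*x^2 + 2*x*y

1. Degree: the shape is more complex than any degree-2 curve, so deg p = 3.
2. Checking where it meets the axes: one x-axis crossing is at x = 0; one y-axis crossing is at y = 0.
3. Putting this together gives p.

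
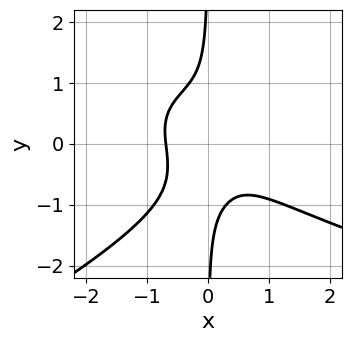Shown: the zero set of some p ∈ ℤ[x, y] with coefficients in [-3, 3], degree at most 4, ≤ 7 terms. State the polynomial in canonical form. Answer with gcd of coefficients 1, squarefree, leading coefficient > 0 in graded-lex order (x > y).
deg p = 4. A generic line meets the curve in up to 4 points.
From the visible intercepts: it misses every integer gridline on the y-axis.
Putting this together gives p.

x^2*y^2 - 3*x*y^3 - 3*x^3 - x^2*y - 1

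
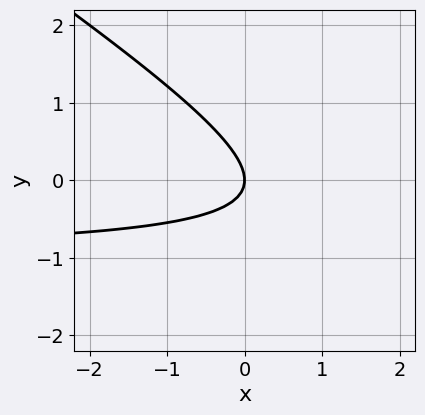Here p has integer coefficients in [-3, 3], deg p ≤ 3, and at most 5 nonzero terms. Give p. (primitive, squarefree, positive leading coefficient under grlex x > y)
deg p = 2. The shape is more complex than any degree-1 curve.
Observable constraints: it meets the x-axis at x = 0 (among the integer gridlines); it crosses the y-axis at the gridline y = 0.
Putting this together gives p.

2*x*y + 3*y^2 + 2*x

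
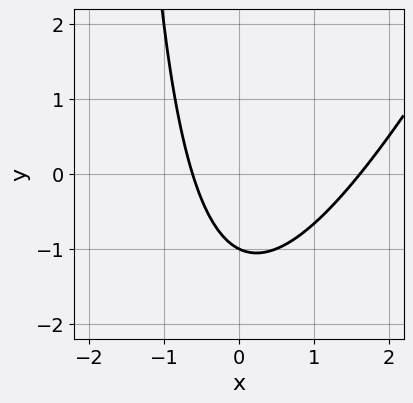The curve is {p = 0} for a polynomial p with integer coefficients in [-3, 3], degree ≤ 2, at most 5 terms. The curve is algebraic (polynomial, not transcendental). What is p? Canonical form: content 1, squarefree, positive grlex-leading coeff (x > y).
2*x^2 - x*y - 2*x - 2*y - 2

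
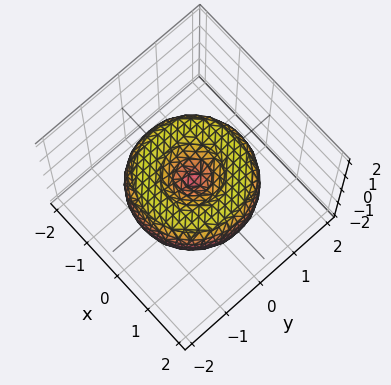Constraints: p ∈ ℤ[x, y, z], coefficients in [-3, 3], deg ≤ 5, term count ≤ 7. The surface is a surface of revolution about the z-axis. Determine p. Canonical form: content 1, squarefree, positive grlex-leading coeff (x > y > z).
(a) deg p = 4.
(b) Symmetries: the z-axis is an axis of rotation, so x and y enter only as x² + y².
(c) Against the integer gridlines: it crosses the z-axis at the gridline z = 0; one x-axis crossing is at x = 0.
(d) Putting this together gives p.

x^4 + 2*x^2*y^2 + y^4 - 2*x^2 - 2*y^2 + 2*z^2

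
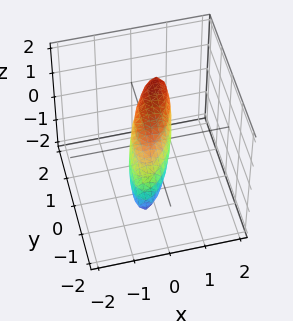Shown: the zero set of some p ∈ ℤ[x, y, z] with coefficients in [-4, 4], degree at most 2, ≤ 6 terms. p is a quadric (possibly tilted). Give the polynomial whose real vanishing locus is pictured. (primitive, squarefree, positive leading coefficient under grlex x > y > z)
1. Degree: no degree-1 surface has this shape, so deg p = 2.
2. From the visible intercepts: among the integer gridlines, it crosses the y-axis at y ∈ {-1, 1}.
3. Putting this together gives p.

3*x^2 - 2*x*y + y^2 - 2*y*z + 3*z^2 - 1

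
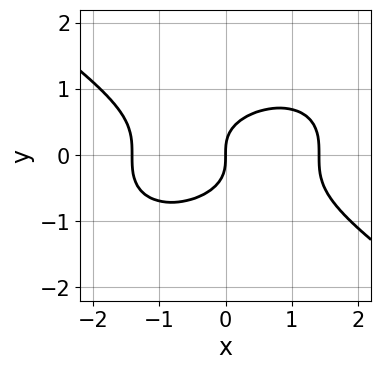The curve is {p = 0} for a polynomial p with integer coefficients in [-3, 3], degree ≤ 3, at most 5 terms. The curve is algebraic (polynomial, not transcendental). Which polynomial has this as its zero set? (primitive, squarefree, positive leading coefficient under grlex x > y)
x^3 + 3*y^3 - 2*x

(a) The degree is 3 — the shape is more complex than any degree-2 curve.
(b) Checking where it meets the axes: one x-axis crossing is at x = 0; it crosses the y-axis at the gridline y = 0.
(c) The integer polynomial consistent with all of this is the stated p.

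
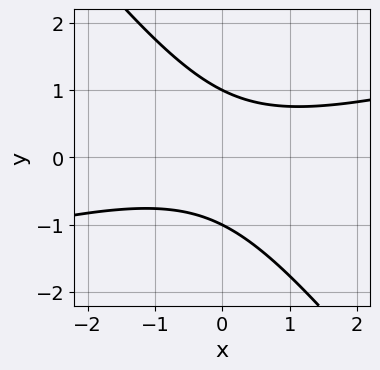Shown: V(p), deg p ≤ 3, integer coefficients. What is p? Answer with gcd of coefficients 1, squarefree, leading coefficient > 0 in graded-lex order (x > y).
(a) Degree: the shape is more complex than any degree-1 curve, so deg p = 2.
(b) Checking where it meets the axes: it misses every integer gridline on the x-axis; among the integer gridlines, it crosses the y-axis at y ∈ {-1, 1}.
(c) Assembling these constraints gives the stated polynomial.

x^2 - 3*x*y - 3*y^2 + 3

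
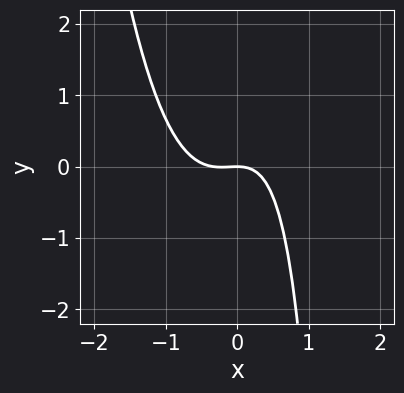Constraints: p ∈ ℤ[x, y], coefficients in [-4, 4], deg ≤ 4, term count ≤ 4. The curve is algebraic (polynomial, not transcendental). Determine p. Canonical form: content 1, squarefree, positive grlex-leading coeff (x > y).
3*x^3 + x^2 - x*y + 2*y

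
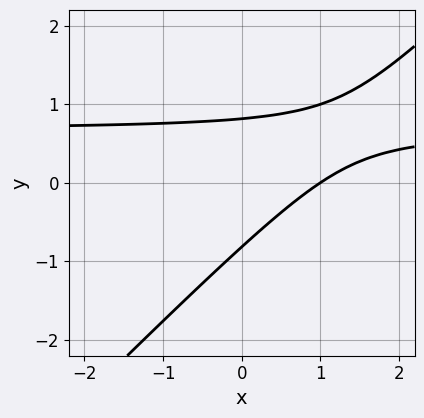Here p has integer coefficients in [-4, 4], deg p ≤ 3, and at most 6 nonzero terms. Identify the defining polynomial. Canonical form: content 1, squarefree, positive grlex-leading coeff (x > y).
1. The degree is 2 — the shape is more complex than any degree-1 curve.
2. Checking where it meets the axes: one x-axis crossing is at x = 1.
3. Fitting integer coefficients to these (and the overall shape) gives p.

3*x*y - 3*y^2 - 2*x + 2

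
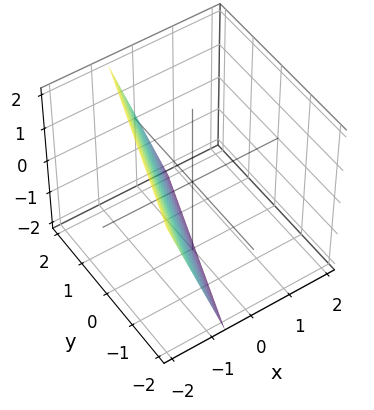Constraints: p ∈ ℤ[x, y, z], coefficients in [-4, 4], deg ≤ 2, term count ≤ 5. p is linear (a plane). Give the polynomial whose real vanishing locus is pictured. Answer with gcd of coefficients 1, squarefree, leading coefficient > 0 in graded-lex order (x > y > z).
deg p = 1. The surface is flat (a plane).
From the axis intercepts and sections: it meets the z-axis at z = -2 (among the integer gridlines); it meets the y-axis at y = 2 (among the integer gridlines).
Putting this together gives p.

3*x - y + z + 2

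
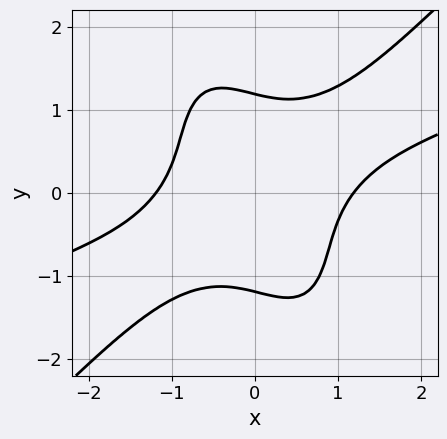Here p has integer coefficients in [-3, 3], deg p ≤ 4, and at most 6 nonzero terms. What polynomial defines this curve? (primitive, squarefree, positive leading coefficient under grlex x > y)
First, degree: a generic line meets the curve in up to 4 points, so deg p = 4.
Finally, putting this together gives p.

x^4 - 3*x^3*y + x*y^3 + y^4 - 2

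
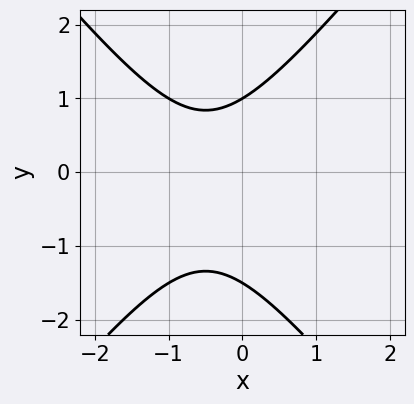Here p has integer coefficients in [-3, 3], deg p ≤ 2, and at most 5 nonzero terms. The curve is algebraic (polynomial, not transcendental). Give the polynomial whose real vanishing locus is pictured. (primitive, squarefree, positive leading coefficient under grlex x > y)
1. deg p = 2. The shape is more complex than any degree-1 curve.
2. Observable constraints: the curve avoids every integer x-axis point in the box; one y-axis crossing is at y = 1.
3. The integer polynomial consistent with all of this is the stated p.

3*x^2 - 2*y^2 + 3*x - y + 3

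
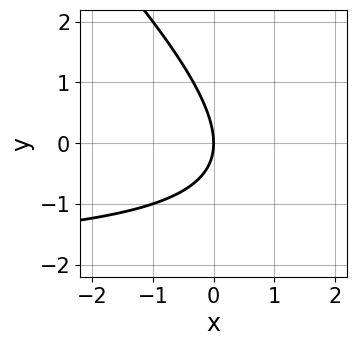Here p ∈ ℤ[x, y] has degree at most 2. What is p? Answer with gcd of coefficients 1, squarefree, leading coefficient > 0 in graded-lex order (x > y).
x*y + y^2 + 2*x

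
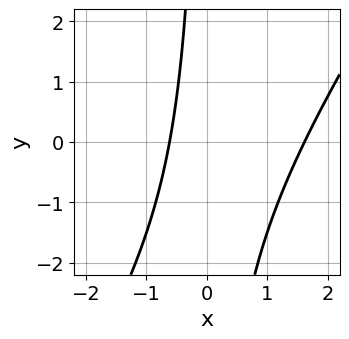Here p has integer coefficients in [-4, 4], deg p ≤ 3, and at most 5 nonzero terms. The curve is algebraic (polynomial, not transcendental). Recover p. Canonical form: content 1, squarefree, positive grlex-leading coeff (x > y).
Degree: the shape is more complex than any degree-1 curve, so deg p = 2.
From the axis intercepts and sections: the curve avoids every integer y-axis point in the box.
Matching integer coefficients to the picture gives p.

3*x^2 - 2*x*y - 3*x - 3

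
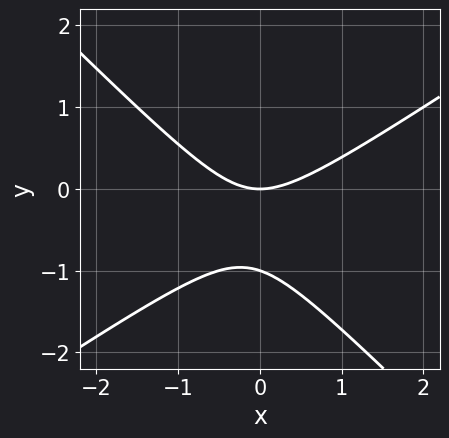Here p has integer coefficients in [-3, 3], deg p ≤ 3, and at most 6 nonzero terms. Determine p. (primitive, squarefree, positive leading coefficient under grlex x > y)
2*x^2 - x*y - 3*y^2 - 3*y

First, the degree is 2 — no degree-1 curve has this shape.
Then, from the axis intercepts and sections: one x-axis crossing is at x = 0; among the integer gridlines, it crosses the y-axis at y ∈ {-1, 0}.
Finally, assembling these constraints gives the stated polynomial.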